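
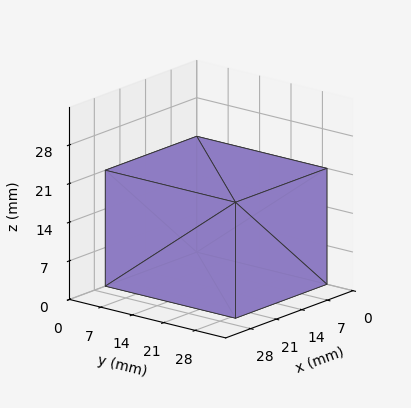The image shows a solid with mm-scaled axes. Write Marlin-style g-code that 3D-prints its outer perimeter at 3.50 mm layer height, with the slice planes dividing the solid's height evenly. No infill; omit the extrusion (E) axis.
Reading the render: the shape is a rectangular box, roughly 25 × 29 mm footprint and 21 mm tall (dimensions read to the nearest mm from the axis ticks). For the g-code, the solid's height is divided into equal slices at the stated Δz and each level perimeter traced with G1 moves after a G0 lift.

; perimeter-only toolpath
G21 ; units = mm
G90 ; absolute positioning
G28 ; home
; layer 1
G0 Z3.50
G0 X0.00 Y0.00
G1 X25.00 Y0.00
G1 X25.00 Y29.00
G1 X0.00 Y29.00
G1 X0.00 Y0.00
; layer 2
G0 Z7.00
G0 X0.00 Y0.00
G1 X25.00 Y0.00
G1 X25.00 Y29.00
G1 X0.00 Y29.00
G1 X0.00 Y0.00
; layer 3
G0 Z10.50
G0 X0.00 Y0.00
G1 X25.00 Y0.00
G1 X25.00 Y29.00
G1 X0.00 Y29.00
G1 X0.00 Y0.00
; layer 4
G0 Z14.00
G0 X0.00 Y0.00
G1 X25.00 Y0.00
G1 X25.00 Y29.00
G1 X0.00 Y29.00
G1 X0.00 Y0.00
; layer 5
G0 Z17.50
G0 X0.00 Y0.00
G1 X25.00 Y0.00
G1 X25.00 Y29.00
G1 X0.00 Y29.00
G1 X0.00 Y0.00
; layer 6
G0 Z21.00
G0 X0.00 Y0.00
G1 X25.00 Y0.00
G1 X25.00 Y29.00
G1 X0.00 Y29.00
G1 X0.00 Y0.00
M2 ; end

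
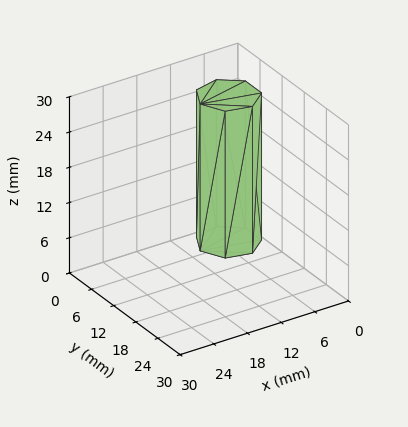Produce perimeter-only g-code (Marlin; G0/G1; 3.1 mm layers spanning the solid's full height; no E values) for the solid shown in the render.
Reading the render: the shape is a regular 7-sided prism (a cylinder approximated with 7 flat sides), circumscribed radius ≈ 5 mm, height ≈ 25 mm (dimensions read to the nearest mm from the axis ticks). For the g-code, the solid's height is divided into equal slices at the stated Δz and each level perimeter traced with G1 moves after a G0 lift.

; perimeter-only toolpath
G21 ; units = mm
G90 ; absolute positioning
G28 ; home
; layer 1
G0 Z3.1
G0 X10.0 Y5.0
G1 X8.1 Y8.9
G1 X3.9 Y9.9
G1 X0.5 Y7.2
G1 X0.5 Y2.8
G1 X3.9 Y0.1
G1 X8.1 Y1.1
G1 X10.0 Y5.0
; layer 2
G0 Z6.2
G0 X10.0 Y5.0
G1 X8.1 Y8.9
G1 X3.9 Y9.9
G1 X0.5 Y7.2
G1 X0.5 Y2.8
G1 X3.9 Y0.1
G1 X8.1 Y1.1
G1 X10.0 Y5.0
; layer 3
G0 Z9.4
G0 X10.0 Y5.0
G1 X8.1 Y8.9
G1 X3.9 Y9.9
G1 X0.5 Y7.2
G1 X0.5 Y2.8
G1 X3.9 Y0.1
G1 X8.1 Y1.1
G1 X10.0 Y5.0
; layer 4
G0 Z12.5
G0 X10.0 Y5.0
G1 X8.1 Y8.9
G1 X3.9 Y9.9
G1 X0.5 Y7.2
G1 X0.5 Y2.8
G1 X3.9 Y0.1
G1 X8.1 Y1.1
G1 X10.0 Y5.0
; layer 5
G0 Z15.6
G0 X10.0 Y5.0
G1 X8.1 Y8.9
G1 X3.9 Y9.9
G1 X0.5 Y7.2
G1 X0.5 Y2.8
G1 X3.9 Y0.1
G1 X8.1 Y1.1
G1 X10.0 Y5.0
; layer 6
G0 Z18.8
G0 X10.0 Y5.0
G1 X8.1 Y8.9
G1 X3.9 Y9.9
G1 X0.5 Y7.2
G1 X0.5 Y2.8
G1 X3.9 Y0.1
G1 X8.1 Y1.1
G1 X10.0 Y5.0
; layer 7
G0 Z21.9
G0 X10.0 Y5.0
G1 X8.1 Y8.9
G1 X3.9 Y9.9
G1 X0.5 Y7.2
G1 X0.5 Y2.8
G1 X3.9 Y0.1
G1 X8.1 Y1.1
G1 X10.0 Y5.0
; layer 8
G0 Z25.0
G0 X10.0 Y5.0
G1 X8.1 Y8.9
G1 X3.9 Y9.9
G1 X0.5 Y7.2
G1 X0.5 Y2.8
G1 X3.9 Y0.1
G1 X8.1 Y1.1
G1 X10.0 Y5.0
M2 ; end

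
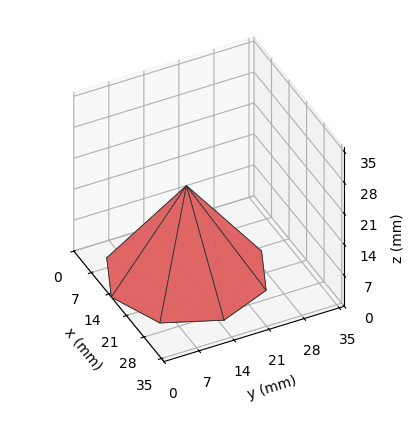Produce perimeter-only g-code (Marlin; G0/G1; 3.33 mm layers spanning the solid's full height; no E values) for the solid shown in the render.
Reading the render: the shape is a regular 8-sided pyramid, base circumscribed radius ≈ 15 mm, apex at z ≈ 20 mm (dimensions read to the nearest mm from the axis ticks). For the g-code, the solid's height is divided into equal slices at the stated Δz and each level perimeter traced with G1 moves after a G0 lift.

; perimeter-only toolpath
G21 ; units = mm
G90 ; absolute positioning
G28 ; home
; layer 1
G0 Z3.33
G0 X27.50 Y15.00
G1 X23.84 Y23.84
G1 X15.00 Y27.50
G1 X6.16 Y23.84
G1 X2.50 Y15.00
G1 X6.16 Y6.16
G1 X15.00 Y2.50
G1 X23.84 Y6.16
G1 X27.50 Y15.00
; layer 2
G0 Z6.67
G0 X25.00 Y15.00
G1 X22.07 Y22.07
G1 X15.00 Y25.00
G1 X7.93 Y22.07
G1 X5.00 Y15.00
G1 X7.93 Y7.93
G1 X15.00 Y5.00
G1 X22.07 Y7.93
G1 X25.00 Y15.00
; layer 3
G0 Z10.00
G0 X22.50 Y15.00
G1 X20.30 Y20.30
G1 X15.00 Y22.50
G1 X9.70 Y20.30
G1 X7.50 Y15.00
G1 X9.70 Y9.70
G1 X15.00 Y7.50
G1 X20.30 Y9.70
G1 X22.50 Y15.00
; layer 4
G0 Z13.33
G0 X20.00 Y15.00
G1 X18.54 Y18.54
G1 X15.00 Y20.00
G1 X11.46 Y18.54
G1 X10.00 Y15.00
G1 X11.46 Y11.46
G1 X15.00 Y10.00
G1 X18.54 Y11.46
G1 X20.00 Y15.00
; layer 5
G0 Z16.67
G0 X17.50 Y15.00
G1 X16.77 Y16.77
G1 X15.00 Y17.50
G1 X13.23 Y16.77
G1 X12.50 Y15.00
G1 X13.23 Y13.23
G1 X15.00 Y12.50
G1 X16.77 Y13.23
G1 X17.50 Y15.00
M2 ; end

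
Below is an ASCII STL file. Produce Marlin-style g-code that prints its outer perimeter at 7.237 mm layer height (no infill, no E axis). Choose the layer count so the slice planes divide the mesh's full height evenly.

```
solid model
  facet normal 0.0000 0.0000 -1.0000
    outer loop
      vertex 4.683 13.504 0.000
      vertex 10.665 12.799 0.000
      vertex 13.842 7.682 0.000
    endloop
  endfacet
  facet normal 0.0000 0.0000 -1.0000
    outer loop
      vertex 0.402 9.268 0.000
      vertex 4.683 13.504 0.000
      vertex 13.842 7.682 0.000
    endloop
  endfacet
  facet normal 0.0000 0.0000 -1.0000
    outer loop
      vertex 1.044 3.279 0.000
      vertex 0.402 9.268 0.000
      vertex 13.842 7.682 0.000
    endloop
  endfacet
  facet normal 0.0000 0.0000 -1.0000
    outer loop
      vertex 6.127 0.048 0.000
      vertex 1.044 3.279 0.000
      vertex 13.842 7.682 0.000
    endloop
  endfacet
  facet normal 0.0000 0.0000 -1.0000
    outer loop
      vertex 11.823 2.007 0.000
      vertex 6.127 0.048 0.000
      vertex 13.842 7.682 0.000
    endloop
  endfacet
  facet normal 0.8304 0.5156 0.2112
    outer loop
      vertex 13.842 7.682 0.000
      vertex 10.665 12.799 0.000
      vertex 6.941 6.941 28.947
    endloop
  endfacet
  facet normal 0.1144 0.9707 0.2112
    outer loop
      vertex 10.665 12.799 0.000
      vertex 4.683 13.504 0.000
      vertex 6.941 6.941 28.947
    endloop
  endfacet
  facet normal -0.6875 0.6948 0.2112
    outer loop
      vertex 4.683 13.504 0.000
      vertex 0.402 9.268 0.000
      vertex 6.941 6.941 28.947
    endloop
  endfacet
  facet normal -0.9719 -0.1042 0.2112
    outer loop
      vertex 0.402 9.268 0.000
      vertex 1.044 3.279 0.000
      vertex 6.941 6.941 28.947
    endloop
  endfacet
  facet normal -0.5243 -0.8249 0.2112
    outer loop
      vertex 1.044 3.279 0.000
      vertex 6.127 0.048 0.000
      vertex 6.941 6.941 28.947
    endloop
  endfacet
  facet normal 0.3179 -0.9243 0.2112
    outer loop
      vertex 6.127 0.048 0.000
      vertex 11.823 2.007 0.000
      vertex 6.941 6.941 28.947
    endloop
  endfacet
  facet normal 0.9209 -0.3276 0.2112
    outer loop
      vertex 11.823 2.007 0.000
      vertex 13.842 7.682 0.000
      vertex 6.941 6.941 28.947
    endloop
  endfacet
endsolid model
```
; perimeter-only toolpath
G21 ; units = mm
G90 ; absolute positioning
G28 ; home
; layer 1
G0 Z7.237
G0 X12.117 Y7.497
G1 X9.734 Y11.335
G1 X5.247 Y11.863
G1 X2.037 Y8.686
G1 X2.518 Y4.194
G1 X6.330 Y1.771
G1 X10.603 Y3.240
G1 X12.117 Y7.497
; layer 2
G0 Z14.473
G0 X10.392 Y7.312
G1 X8.803 Y9.870
G1 X5.812 Y10.223
G1 X3.671 Y8.104
G1 X3.992 Y5.110
G1 X6.534 Y3.494
G1 X9.382 Y4.474
G1 X10.392 Y7.312
; layer 3
G0 Z21.710
G0 X8.666 Y7.126
G1 X7.872 Y8.405
G1 X6.377 Y8.582
G1 X5.306 Y7.523
G1 X5.467 Y6.026
G1 X6.737 Y5.218
G1 X8.162 Y5.708
G1 X8.666 Y7.126
M2 ; end

The solid is a regular 7-sided pyramid, base circumscribed radius ≈ 6.94 mm, apex at z ≈ 28.9 mm. Slicing at Δz = 7.237 mm — 4 equal slices spanning the solid's height, so layer i sits at z = i·h/4 — gives 3 non-empty perimeters. Each is a 7-segment closed polygon; G0 lifts to the layer z and rapids to the start vertex, then G1 traces the edges. The cross-section shrinks linearly with z (the slice at the apex is degenerate and omitted).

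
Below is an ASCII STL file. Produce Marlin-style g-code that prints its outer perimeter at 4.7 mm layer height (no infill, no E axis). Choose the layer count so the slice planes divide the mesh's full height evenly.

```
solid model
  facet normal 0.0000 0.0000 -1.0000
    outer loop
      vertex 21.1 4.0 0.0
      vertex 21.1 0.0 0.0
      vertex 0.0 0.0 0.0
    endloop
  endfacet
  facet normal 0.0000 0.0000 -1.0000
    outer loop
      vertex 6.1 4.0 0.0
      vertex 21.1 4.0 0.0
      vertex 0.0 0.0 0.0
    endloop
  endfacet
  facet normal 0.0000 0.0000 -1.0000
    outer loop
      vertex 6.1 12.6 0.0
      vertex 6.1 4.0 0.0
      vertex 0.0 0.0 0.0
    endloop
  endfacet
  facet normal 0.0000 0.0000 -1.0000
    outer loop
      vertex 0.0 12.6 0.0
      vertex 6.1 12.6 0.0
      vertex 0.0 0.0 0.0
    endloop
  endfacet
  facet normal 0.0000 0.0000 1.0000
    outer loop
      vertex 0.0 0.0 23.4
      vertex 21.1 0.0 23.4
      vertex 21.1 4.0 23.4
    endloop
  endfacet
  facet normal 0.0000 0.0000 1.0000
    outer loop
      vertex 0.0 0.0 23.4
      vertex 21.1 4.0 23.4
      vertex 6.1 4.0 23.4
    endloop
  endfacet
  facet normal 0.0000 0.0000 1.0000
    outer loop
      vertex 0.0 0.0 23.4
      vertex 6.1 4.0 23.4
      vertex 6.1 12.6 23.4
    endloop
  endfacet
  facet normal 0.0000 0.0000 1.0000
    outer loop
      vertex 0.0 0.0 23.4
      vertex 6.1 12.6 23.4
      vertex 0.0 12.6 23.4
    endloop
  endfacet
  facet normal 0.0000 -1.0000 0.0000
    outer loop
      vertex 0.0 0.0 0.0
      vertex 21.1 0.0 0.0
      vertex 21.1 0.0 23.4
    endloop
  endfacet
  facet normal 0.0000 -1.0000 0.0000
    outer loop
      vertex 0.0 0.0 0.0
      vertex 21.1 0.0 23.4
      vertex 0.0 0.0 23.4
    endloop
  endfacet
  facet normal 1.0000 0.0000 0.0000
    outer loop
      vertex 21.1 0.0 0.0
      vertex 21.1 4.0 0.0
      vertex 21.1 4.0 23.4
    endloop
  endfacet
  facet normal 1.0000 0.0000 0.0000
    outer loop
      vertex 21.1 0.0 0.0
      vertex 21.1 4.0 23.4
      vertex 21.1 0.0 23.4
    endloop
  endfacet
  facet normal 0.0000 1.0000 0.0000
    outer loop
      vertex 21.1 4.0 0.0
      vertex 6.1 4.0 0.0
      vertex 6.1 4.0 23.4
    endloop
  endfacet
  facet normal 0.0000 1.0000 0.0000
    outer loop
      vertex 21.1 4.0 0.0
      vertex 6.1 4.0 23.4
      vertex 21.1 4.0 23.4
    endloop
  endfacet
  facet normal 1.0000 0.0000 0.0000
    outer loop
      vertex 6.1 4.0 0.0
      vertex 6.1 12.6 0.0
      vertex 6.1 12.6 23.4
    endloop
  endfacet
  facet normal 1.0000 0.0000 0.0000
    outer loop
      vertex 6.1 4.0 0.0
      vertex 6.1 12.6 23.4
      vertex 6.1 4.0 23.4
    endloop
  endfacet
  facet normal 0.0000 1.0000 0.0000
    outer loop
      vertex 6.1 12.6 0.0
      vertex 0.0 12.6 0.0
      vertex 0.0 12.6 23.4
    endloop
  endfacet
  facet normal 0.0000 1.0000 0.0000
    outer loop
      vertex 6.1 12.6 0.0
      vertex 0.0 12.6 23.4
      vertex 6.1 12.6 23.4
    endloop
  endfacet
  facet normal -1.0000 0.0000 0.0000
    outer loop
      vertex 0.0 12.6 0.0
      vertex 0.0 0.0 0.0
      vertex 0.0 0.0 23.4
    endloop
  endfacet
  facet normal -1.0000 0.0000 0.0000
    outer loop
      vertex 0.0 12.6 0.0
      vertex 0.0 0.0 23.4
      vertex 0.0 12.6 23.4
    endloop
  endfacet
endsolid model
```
; perimeter-only toolpath
G21 ; units = mm
G90 ; absolute positioning
G28 ; home
; layer 1
G0 Z4.7
G0 X0.0 Y0.0
G1 X21.1 Y0.0
G1 X21.1 Y4.0
G1 X6.1 Y4.0
G1 X6.1 Y12.6
G1 X0.0 Y12.6
G1 X0.0 Y0.0
; layer 2
G0 Z9.4
G0 X0.0 Y0.0
G1 X21.1 Y0.0
G1 X21.1 Y4.0
G1 X6.1 Y4.0
G1 X6.1 Y12.6
G1 X0.0 Y12.6
G1 X0.0 Y0.0
; layer 3
G0 Z14.0
G0 X0.0 Y0.0
G1 X21.1 Y0.0
G1 X21.1 Y4.0
G1 X6.1 Y4.0
G1 X6.1 Y12.6
G1 X0.0 Y12.6
G1 X0.0 Y0.0
; layer 4
G0 Z18.7
G0 X0.0 Y0.0
G1 X21.1 Y0.0
G1 X21.1 Y4.0
G1 X6.1 Y4.0
G1 X6.1 Y12.6
G1 X0.0 Y12.6
G1 X0.0 Y0.0
; layer 5
G0 Z23.4
G0 X0.0 Y0.0
G1 X21.1 Y0.0
G1 X21.1 Y4.0
G1 X6.1 Y4.0
G1 X6.1 Y12.6
G1 X0.0 Y12.6
G1 X0.0 Y0.0
M2 ; end

The solid is an L-shaped prism: outer 21.1 × 12.6 mm, arm thicknesses ≈ 4 mm (horizontal) and 6.1 mm (vertical), extruded 23.4 mm in z. Slicing at Δz = 4.7 mm — 5 equal slices spanning the solid's height, so layer i sits at z = i·h/5 — gives 5 non-empty perimeters. Each is a 6-segment closed polygon; G0 lifts to the layer z and rapids to the start vertex, then G1 traces the edges.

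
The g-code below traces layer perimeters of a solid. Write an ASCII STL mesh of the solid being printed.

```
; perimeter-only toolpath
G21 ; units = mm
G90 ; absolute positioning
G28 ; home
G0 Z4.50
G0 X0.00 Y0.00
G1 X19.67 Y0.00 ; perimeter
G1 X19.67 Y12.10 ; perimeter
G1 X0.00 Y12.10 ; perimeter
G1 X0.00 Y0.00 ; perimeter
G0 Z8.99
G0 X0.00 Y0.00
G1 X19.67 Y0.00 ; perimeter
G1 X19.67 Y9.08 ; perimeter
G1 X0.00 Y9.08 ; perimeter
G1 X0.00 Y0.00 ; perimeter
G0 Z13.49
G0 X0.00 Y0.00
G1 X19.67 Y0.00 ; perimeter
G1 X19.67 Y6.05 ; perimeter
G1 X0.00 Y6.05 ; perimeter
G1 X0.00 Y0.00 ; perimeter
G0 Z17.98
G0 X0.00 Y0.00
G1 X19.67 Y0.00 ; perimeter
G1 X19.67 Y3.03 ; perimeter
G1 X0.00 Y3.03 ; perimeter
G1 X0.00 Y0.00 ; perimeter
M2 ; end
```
solid part
  facet normal 0.0000 0.0000 -1.0000
    outer loop
      vertex 19.67 15.13 0.00
      vertex 19.67 0.00 0.00
      vertex 0.00 0.00 0.00
    endloop
  endfacet
  facet normal 0.0000 0.0000 -1.0000
    outer loop
      vertex 0.00 15.13 0.00
      vertex 19.67 15.13 0.00
      vertex 0.00 0.00 0.00
    endloop
  endfacet
  facet normal 0.0000 -1.0000 0.0000
    outer loop
      vertex 0.00 0.00 0.00
      vertex 19.67 0.00 0.00
      vertex 19.67 0.00 22.48
    endloop
  endfacet
  facet normal 0.0000 -1.0000 0.0000
    outer loop
      vertex 0.00 0.00 0.00
      vertex 19.67 0.00 22.48
      vertex 0.00 0.00 22.48
    endloop
  endfacet
  facet normal 0.0000 0.8296 0.5584
    outer loop
      vertex 0.00 0.00 22.48
      vertex 19.67 0.00 22.48
      vertex 19.67 15.13 0.00
    endloop
  endfacet
  facet normal 0.0000 0.8296 0.5584
    outer loop
      vertex 0.00 0.00 22.48
      vertex 19.67 15.13 0.00
      vertex 0.00 15.13 0.00
    endloop
  endfacet
  facet normal -1.0000 0.0000 0.0000
    outer loop
      vertex 0.00 0.00 22.48
      vertex 0.00 15.13 0.00
      vertex 0.00 0.00 0.00
    endloop
  endfacet
  facet normal 1.0000 0.0000 0.0000
    outer loop
      vertex 19.67 0.00 0.00
      vertex 19.67 15.13 0.00
      vertex 19.67 0.00 22.48
    endloop
  endfacet
endsolid part

The G0 Z moves step by Δz≈4.50 mm. The G1 loops shrink linearly with z, so the solid tapers from its base footprint up to z≈22.5. Closing with a flat bottom cap and the tapered top and triangulating gives 8 facets — a wedge (ramp): 19.7 × 15.1 mm base, rising to 22.5 mm along the y=0 edge and sloping linearly to z=0 at y=15.1.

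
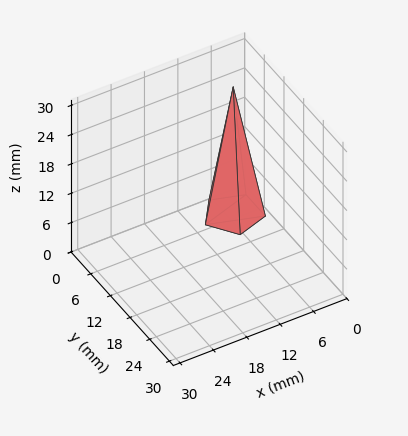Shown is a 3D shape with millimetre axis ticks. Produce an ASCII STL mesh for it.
Reading the render: the shape is a regular 5-sided pyramid, base circumscribed radius ≈ 5 mm, apex at z ≈ 26 mm (dimensions read to the nearest mm from the axis ticks). For the STL, each face is triangulated and given an outward normal.

solid part
  facet normal 0.0000 0.0000 -1.0000
    outer loop
      vertex 0.95 7.94 0.00
      vertex 6.55 9.76 0.00
      vertex 10.00 5.00 0.00
    endloop
  endfacet
  facet normal 0.0000 0.0000 -1.0000
    outer loop
      vertex 0.95 2.06 0.00
      vertex 0.95 7.94 0.00
      vertex 10.00 5.00 0.00
    endloop
  endfacet
  facet normal 0.0000 0.0000 -1.0000
    outer loop
      vertex 6.55 0.24 0.00
      vertex 0.95 2.06 0.00
      vertex 10.00 5.00 0.00
    endloop
  endfacet
  facet normal 0.8001 0.5799 0.1539
    outer loop
      vertex 10.00 5.00 0.00
      vertex 6.55 9.76 0.00
      vertex 5.00 5.00 26.00
    endloop
  endfacet
  facet normal -0.3054 0.9397 0.1538
    outer loop
      vertex 6.55 9.76 0.00
      vertex 0.95 7.94 0.00
      vertex 5.00 5.00 26.00
    endloop
  endfacet
  facet normal -0.9881 0.0000 0.1539
    outer loop
      vertex 0.95 7.94 0.00
      vertex 0.95 2.06 0.00
      vertex 5.00 5.00 26.00
    endloop
  endfacet
  facet normal -0.3054 -0.9397 0.1538
    outer loop
      vertex 0.95 2.06 0.00
      vertex 6.55 0.24 0.00
      vertex 5.00 5.00 26.00
    endloop
  endfacet
  facet normal 0.8001 -0.5799 0.1539
    outer loop
      vertex 6.55 0.24 0.00
      vertex 10.00 5.00 0.00
      vertex 5.00 5.00 26.00
    endloop
  endfacet
endsolid part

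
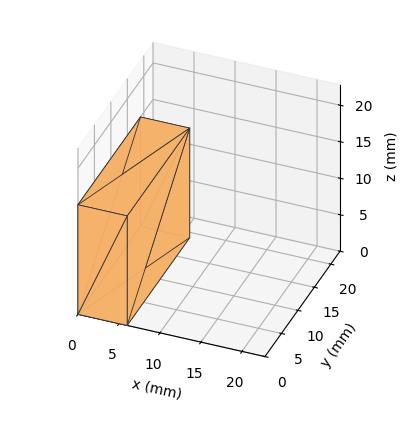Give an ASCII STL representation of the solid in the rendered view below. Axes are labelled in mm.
Reading the render: the shape is a rectangular box, roughly 6 × 19 mm footprint and 15 mm tall (dimensions read to the nearest mm from the axis ticks). For the STL, each face is triangulated and given an outward normal.

solid part
  facet normal 0.0000 0.0000 -1.0000
    outer loop
      vertex 6.00 19.00 0.00
      vertex 6.00 0.00 0.00
      vertex 0.00 0.00 0.00
    endloop
  endfacet
  facet normal 0.0000 0.0000 -1.0000
    outer loop
      vertex 0.00 19.00 0.00
      vertex 6.00 19.00 0.00
      vertex 0.00 0.00 0.00
    endloop
  endfacet
  facet normal 0.0000 0.0000 1.0000
    outer loop
      vertex 0.00 0.00 15.00
      vertex 6.00 0.00 15.00
      vertex 6.00 19.00 15.00
    endloop
  endfacet
  facet normal 0.0000 0.0000 1.0000
    outer loop
      vertex 0.00 0.00 15.00
      vertex 6.00 19.00 15.00
      vertex 0.00 19.00 15.00
    endloop
  endfacet
  facet normal 0.0000 -1.0000 0.0000
    outer loop
      vertex 0.00 0.00 0.00
      vertex 6.00 0.00 0.00
      vertex 6.00 0.00 15.00
    endloop
  endfacet
  facet normal 0.0000 -1.0000 0.0000
    outer loop
      vertex 0.00 0.00 0.00
      vertex 6.00 0.00 15.00
      vertex 0.00 0.00 15.00
    endloop
  endfacet
  facet normal 0.0000 1.0000 0.0000
    outer loop
      vertex 6.00 19.00 15.00
      vertex 6.00 19.00 0.00
      vertex 0.00 19.00 0.00
    endloop
  endfacet
  facet normal 0.0000 1.0000 0.0000
    outer loop
      vertex 0.00 19.00 15.00
      vertex 6.00 19.00 15.00
      vertex 0.00 19.00 0.00
    endloop
  endfacet
  facet normal -1.0000 0.0000 0.0000
    outer loop
      vertex 0.00 19.00 15.00
      vertex 0.00 19.00 0.00
      vertex 0.00 0.00 0.00
    endloop
  endfacet
  facet normal -1.0000 0.0000 0.0000
    outer loop
      vertex 0.00 0.00 15.00
      vertex 0.00 19.00 15.00
      vertex 0.00 0.00 0.00
    endloop
  endfacet
  facet normal 1.0000 0.0000 0.0000
    outer loop
      vertex 6.00 0.00 0.00
      vertex 6.00 19.00 0.00
      vertex 6.00 19.00 15.00
    endloop
  endfacet
  facet normal 1.0000 0.0000 0.0000
    outer loop
      vertex 6.00 0.00 0.00
      vertex 6.00 19.00 15.00
      vertex 6.00 0.00 15.00
    endloop
  endfacet
endsolid part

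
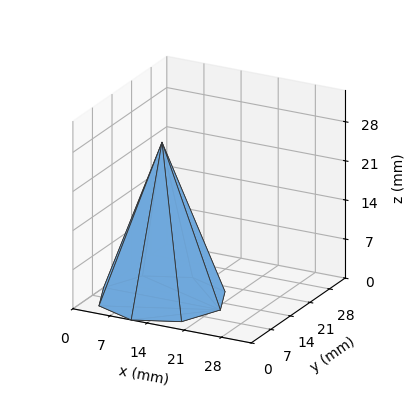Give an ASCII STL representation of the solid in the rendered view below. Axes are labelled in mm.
Reading the render: the shape is a regular 8-sided pyramid, base circumscribed radius ≈ 11 mm, apex at z ≈ 28 mm (dimensions read to the nearest mm from the axis ticks). For the STL, each face is triangulated and given an outward normal.

solid part
  facet normal 0.0000 0.0000 -1.0000
    outer loop
      vertex 11.000 22.000 0.000
      vertex 18.778 18.778 0.000
      vertex 22.000 11.000 0.000
    endloop
  endfacet
  facet normal 0.0000 0.0000 -1.0000
    outer loop
      vertex 3.222 18.778 0.000
      vertex 11.000 22.000 0.000
      vertex 22.000 11.000 0.000
    endloop
  endfacet
  facet normal 0.0000 0.0000 -1.0000
    outer loop
      vertex 0.000 11.000 0.000
      vertex 3.222 18.778 0.000
      vertex 22.000 11.000 0.000
    endloop
  endfacet
  facet normal 0.0000 0.0000 -1.0000
    outer loop
      vertex 3.222 3.222 0.000
      vertex 0.000 11.000 0.000
      vertex 22.000 11.000 0.000
    endloop
  endfacet
  facet normal 0.0000 0.0000 -1.0000
    outer loop
      vertex 11.000 0.000 0.000
      vertex 3.222 3.222 0.000
      vertex 22.000 11.000 0.000
    endloop
  endfacet
  facet normal 0.0000 0.0000 -1.0000
    outer loop
      vertex 18.778 3.222 0.000
      vertex 11.000 0.000 0.000
      vertex 22.000 11.000 0.000
    endloop
  endfacet
  facet normal 0.8684 0.3597 0.3412
    outer loop
      vertex 22.000 11.000 0.000
      vertex 18.778 18.778 0.000
      vertex 11.000 11.000 28.000
    endloop
  endfacet
  facet normal 0.3597 0.8684 0.3412
    outer loop
      vertex 18.778 18.778 0.000
      vertex 11.000 22.000 0.000
      vertex 11.000 11.000 28.000
    endloop
  endfacet
  facet normal -0.3597 0.8684 0.3412
    outer loop
      vertex 11.000 22.000 0.000
      vertex 3.222 18.778 0.000
      vertex 11.000 11.000 28.000
    endloop
  endfacet
  facet normal -0.8684 0.3597 0.3412
    outer loop
      vertex 3.222 18.778 0.000
      vertex 0.000 11.000 0.000
      vertex 11.000 11.000 28.000
    endloop
  endfacet
  facet normal -0.8684 -0.3597 0.3412
    outer loop
      vertex 0.000 11.000 0.000
      vertex 3.222 3.222 0.000
      vertex 11.000 11.000 28.000
    endloop
  endfacet
  facet normal -0.3597 -0.8684 0.3412
    outer loop
      vertex 3.222 3.222 0.000
      vertex 11.000 0.000 0.000
      vertex 11.000 11.000 28.000
    endloop
  endfacet
  facet normal 0.3597 -0.8684 0.3412
    outer loop
      vertex 11.000 0.000 0.000
      vertex 18.778 3.222 0.000
      vertex 11.000 11.000 28.000
    endloop
  endfacet
  facet normal 0.8684 -0.3597 0.3412
    outer loop
      vertex 18.778 3.222 0.000
      vertex 22.000 11.000 0.000
      vertex 11.000 11.000 28.000
    endloop
  endfacet
endsolid part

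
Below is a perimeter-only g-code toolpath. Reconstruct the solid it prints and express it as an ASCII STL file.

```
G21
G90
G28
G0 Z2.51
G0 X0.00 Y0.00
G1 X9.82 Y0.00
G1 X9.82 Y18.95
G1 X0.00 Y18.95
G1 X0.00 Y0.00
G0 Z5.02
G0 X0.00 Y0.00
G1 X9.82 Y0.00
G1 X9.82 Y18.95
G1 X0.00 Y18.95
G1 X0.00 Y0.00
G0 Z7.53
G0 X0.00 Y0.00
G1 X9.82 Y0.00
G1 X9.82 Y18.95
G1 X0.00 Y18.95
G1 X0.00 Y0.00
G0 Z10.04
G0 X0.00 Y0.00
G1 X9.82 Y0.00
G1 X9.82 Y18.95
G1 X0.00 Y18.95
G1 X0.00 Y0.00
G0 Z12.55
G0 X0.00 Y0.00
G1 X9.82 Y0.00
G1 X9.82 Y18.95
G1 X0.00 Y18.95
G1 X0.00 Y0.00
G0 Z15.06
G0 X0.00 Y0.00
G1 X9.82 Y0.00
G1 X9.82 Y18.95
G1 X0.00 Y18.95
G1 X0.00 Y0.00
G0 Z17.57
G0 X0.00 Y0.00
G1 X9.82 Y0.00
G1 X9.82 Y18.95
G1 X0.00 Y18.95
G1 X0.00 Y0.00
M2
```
solid part
  facet normal 0.0000 0.0000 -1.0000
    outer loop
      vertex 9.82 18.95 0.00
      vertex 9.82 0.00 0.00
      vertex 0.00 0.00 0.00
    endloop
  endfacet
  facet normal 0.0000 0.0000 -1.0000
    outer loop
      vertex 0.00 18.95 0.00
      vertex 9.82 18.95 0.00
      vertex 0.00 0.00 0.00
    endloop
  endfacet
  facet normal 0.0000 0.0000 1.0000
    outer loop
      vertex 0.00 0.00 17.57
      vertex 9.82 0.00 17.57
      vertex 9.82 18.95 17.57
    endloop
  endfacet
  facet normal 0.0000 0.0000 1.0000
    outer loop
      vertex 0.00 0.00 17.57
      vertex 9.82 18.95 17.57
      vertex 0.00 18.95 17.57
    endloop
  endfacet
  facet normal 0.0000 -1.0000 0.0000
    outer loop
      vertex 0.00 0.00 0.00
      vertex 9.82 0.00 0.00
      vertex 9.82 0.00 17.57
    endloop
  endfacet
  facet normal 0.0000 -1.0000 0.0000
    outer loop
      vertex 0.00 0.00 0.00
      vertex 9.82 0.00 17.57
      vertex 0.00 0.00 17.57
    endloop
  endfacet
  facet normal 0.0000 1.0000 0.0000
    outer loop
      vertex 9.82 18.95 17.57
      vertex 9.82 18.95 0.00
      vertex 0.00 18.95 0.00
    endloop
  endfacet
  facet normal 0.0000 1.0000 0.0000
    outer loop
      vertex 0.00 18.95 17.57
      vertex 9.82 18.95 17.57
      vertex 0.00 18.95 0.00
    endloop
  endfacet
  facet normal -1.0000 0.0000 0.0000
    outer loop
      vertex 0.00 18.95 17.57
      vertex 0.00 18.95 0.00
      vertex 0.00 0.00 0.00
    endloop
  endfacet
  facet normal -1.0000 0.0000 0.0000
    outer loop
      vertex 0.00 0.00 17.57
      vertex 0.00 18.95 17.57
      vertex 0.00 0.00 0.00
    endloop
  endfacet
  facet normal 1.0000 0.0000 0.0000
    outer loop
      vertex 9.82 0.00 0.00
      vertex 9.82 18.95 0.00
      vertex 9.82 18.95 17.57
    endloop
  endfacet
  facet normal 1.0000 0.0000 0.0000
    outer loop
      vertex 9.82 0.00 0.00
      vertex 9.82 18.95 17.57
      vertex 9.82 0.00 17.57
    endloop
  endfacet
endsolid part

The G0 Z moves step by Δz≈2.51 mm. Every layer's G1 loop is the same polygon, so the solid is a straight extrusion of it from z=0 to z≈17.6. Closing with flat bottom and top caps and triangulating gives 12 facets — a rectangular box, roughly 9.82 × 18.9 mm footprint and 17.6 mm tall.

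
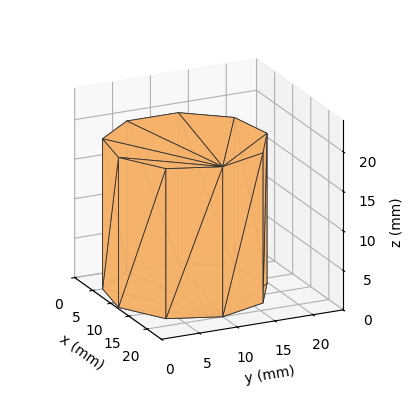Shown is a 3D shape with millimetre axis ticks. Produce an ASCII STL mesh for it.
Reading the render: the shape is a regular 9-sided prism (a cylinder approximated with 9 flat sides), circumscribed radius ≈ 10 mm, height ≈ 19 mm (dimensions read to the nearest mm from the axis ticks). For the STL, each face is triangulated and given an outward normal.

solid part
  facet normal 0.0000 0.0000 -1.0000
    outer loop
      vertex 11.7 19.8 0.0
      vertex 17.7 16.4 0.0
      vertex 20.0 10.0 0.0
    endloop
  endfacet
  facet normal 0.0000 0.0000 -1.0000
    outer loop
      vertex 5.0 18.7 0.0
      vertex 11.7 19.8 0.0
      vertex 20.0 10.0 0.0
    endloop
  endfacet
  facet normal 0.0000 0.0000 -1.0000
    outer loop
      vertex 0.6 13.4 0.0
      vertex 5.0 18.7 0.0
      vertex 20.0 10.0 0.0
    endloop
  endfacet
  facet normal 0.0000 0.0000 -1.0000
    outer loop
      vertex 0.6 6.6 0.0
      vertex 0.6 13.4 0.0
      vertex 20.0 10.0 0.0
    endloop
  endfacet
  facet normal 0.0000 0.0000 -1.0000
    outer loop
      vertex 5.0 1.3 0.0
      vertex 0.6 6.6 0.0
      vertex 20.0 10.0 0.0
    endloop
  endfacet
  facet normal 0.0000 0.0000 -1.0000
    outer loop
      vertex 11.7 0.2 0.0
      vertex 5.0 1.3 0.0
      vertex 20.0 10.0 0.0
    endloop
  endfacet
  facet normal 0.0000 0.0000 -1.0000
    outer loop
      vertex 17.7 3.6 0.0
      vertex 11.7 0.2 0.0
      vertex 20.0 10.0 0.0
    endloop
  endfacet
  facet normal 0.0000 0.0000 1.0000
    outer loop
      vertex 20.0 10.0 19.0
      vertex 17.7 16.4 19.0
      vertex 11.7 19.8 19.0
    endloop
  endfacet
  facet normal 0.0000 0.0000 1.0000
    outer loop
      vertex 20.0 10.0 19.0
      vertex 11.7 19.8 19.0
      vertex 5.0 18.7 19.0
    endloop
  endfacet
  facet normal 0.0000 0.0000 1.0000
    outer loop
      vertex 20.0 10.0 19.0
      vertex 5.0 18.7 19.0
      vertex 0.6 13.4 19.0
    endloop
  endfacet
  facet normal 0.0000 0.0000 1.0000
    outer loop
      vertex 20.0 10.0 19.0
      vertex 0.6 13.4 19.0
      vertex 0.6 6.6 19.0
    endloop
  endfacet
  facet normal 0.0000 0.0000 1.0000
    outer loop
      vertex 20.0 10.0 19.0
      vertex 0.6 6.6 19.0
      vertex 5.0 1.3 19.0
    endloop
  endfacet
  facet normal 0.0000 0.0000 1.0000
    outer loop
      vertex 20.0 10.0 19.0
      vertex 5.0 1.3 19.0
      vertex 11.7 0.2 19.0
    endloop
  endfacet
  facet normal 0.0000 0.0000 1.0000
    outer loop
      vertex 20.0 10.0 19.0
      vertex 11.7 0.2 19.0
      vertex 17.7 3.6 19.0
    endloop
  endfacet
  facet normal 0.9411 0.3382 0.0000
    outer loop
      vertex 20.0 10.0 0.0
      vertex 17.7 16.4 0.0
      vertex 17.7 16.4 19.0
    endloop
  endfacet
  facet normal 0.9411 0.3382 0.0000
    outer loop
      vertex 20.0 10.0 0.0
      vertex 17.7 16.4 19.0
      vertex 20.0 10.0 19.0
    endloop
  endfacet
  facet normal 0.4930 0.8700 0.0000
    outer loop
      vertex 17.7 16.4 0.0
      vertex 11.7 19.8 0.0
      vertex 11.7 19.8 19.0
    endloop
  endfacet
  facet normal 0.4930 0.8700 0.0000
    outer loop
      vertex 17.7 16.4 0.0
      vertex 11.7 19.8 19.0
      vertex 17.7 16.4 19.0
    endloop
  endfacet
  facet normal -0.1620 0.9868 0.0000
    outer loop
      vertex 11.7 19.8 0.0
      vertex 5.0 18.7 0.0
      vertex 5.0 18.7 19.0
    endloop
  endfacet
  facet normal -0.1620 0.9868 0.0000
    outer loop
      vertex 11.7 19.8 0.0
      vertex 5.0 18.7 19.0
      vertex 11.7 19.8 19.0
    endloop
  endfacet
  facet normal -0.7694 0.6388 0.0000
    outer loop
      vertex 5.0 18.7 0.0
      vertex 0.6 13.4 0.0
      vertex 0.6 13.4 19.0
    endloop
  endfacet
  facet normal -0.7694 0.6388 0.0000
    outer loop
      vertex 5.0 18.7 0.0
      vertex 0.6 13.4 19.0
      vertex 5.0 18.7 19.0
    endloop
  endfacet
  facet normal -1.0000 0.0000 0.0000
    outer loop
      vertex 0.6 13.4 0.0
      vertex 0.6 6.6 0.0
      vertex 0.6 6.6 19.0
    endloop
  endfacet
  facet normal -1.0000 0.0000 0.0000
    outer loop
      vertex 0.6 13.4 0.0
      vertex 0.6 6.6 19.0
      vertex 0.6 13.4 19.0
    endloop
  endfacet
  facet normal -0.7694 -0.6388 0.0000
    outer loop
      vertex 0.6 6.6 0.0
      vertex 5.0 1.3 0.0
      vertex 5.0 1.3 19.0
    endloop
  endfacet
  facet normal -0.7694 -0.6388 0.0000
    outer loop
      vertex 0.6 6.6 0.0
      vertex 5.0 1.3 19.0
      vertex 0.6 6.6 19.0
    endloop
  endfacet
  facet normal -0.1620 -0.9868 0.0000
    outer loop
      vertex 5.0 1.3 0.0
      vertex 11.7 0.2 0.0
      vertex 11.7 0.2 19.0
    endloop
  endfacet
  facet normal -0.1620 -0.9868 0.0000
    outer loop
      vertex 5.0 1.3 0.0
      vertex 11.7 0.2 19.0
      vertex 5.0 1.3 19.0
    endloop
  endfacet
  facet normal 0.4930 -0.8700 0.0000
    outer loop
      vertex 11.7 0.2 0.0
      vertex 17.7 3.6 0.0
      vertex 17.7 3.6 19.0
    endloop
  endfacet
  facet normal 0.4930 -0.8700 0.0000
    outer loop
      vertex 11.7 0.2 0.0
      vertex 17.7 3.6 19.0
      vertex 11.7 0.2 19.0
    endloop
  endfacet
  facet normal 0.9411 -0.3382 0.0000
    outer loop
      vertex 17.7 3.6 0.0
      vertex 20.0 10.0 0.0
      vertex 20.0 10.0 19.0
    endloop
  endfacet
  facet normal 0.9411 -0.3382 0.0000
    outer loop
      vertex 17.7 3.6 0.0
      vertex 20.0 10.0 19.0
      vertex 17.7 3.6 19.0
    endloop
  endfacet
endsolid part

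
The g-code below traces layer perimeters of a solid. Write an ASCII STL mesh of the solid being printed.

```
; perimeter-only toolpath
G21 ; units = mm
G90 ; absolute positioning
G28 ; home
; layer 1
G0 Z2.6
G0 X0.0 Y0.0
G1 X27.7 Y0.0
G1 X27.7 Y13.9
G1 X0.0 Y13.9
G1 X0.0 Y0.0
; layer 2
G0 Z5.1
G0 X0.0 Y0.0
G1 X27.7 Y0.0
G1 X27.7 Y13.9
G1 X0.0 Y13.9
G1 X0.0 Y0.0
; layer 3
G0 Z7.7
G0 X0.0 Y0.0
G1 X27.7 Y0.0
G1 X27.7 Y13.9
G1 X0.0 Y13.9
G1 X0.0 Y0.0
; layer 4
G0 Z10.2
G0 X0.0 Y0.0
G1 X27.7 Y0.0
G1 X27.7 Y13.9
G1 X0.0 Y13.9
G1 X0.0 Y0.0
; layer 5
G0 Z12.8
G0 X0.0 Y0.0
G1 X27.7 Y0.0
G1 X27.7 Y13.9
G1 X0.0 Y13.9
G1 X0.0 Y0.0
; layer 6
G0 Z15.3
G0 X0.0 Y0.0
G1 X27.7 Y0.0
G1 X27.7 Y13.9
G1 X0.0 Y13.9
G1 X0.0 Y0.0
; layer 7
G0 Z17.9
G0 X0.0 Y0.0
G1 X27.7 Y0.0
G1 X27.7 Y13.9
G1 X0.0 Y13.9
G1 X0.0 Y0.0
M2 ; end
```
solid part
  facet normal 0.0000 0.0000 -1.0000
    outer loop
      vertex 27.7 13.9 0.0
      vertex 27.7 0.0 0.0
      vertex 0.0 0.0 0.0
    endloop
  endfacet
  facet normal 0.0000 0.0000 -1.0000
    outer loop
      vertex 0.0 13.9 0.0
      vertex 27.7 13.9 0.0
      vertex 0.0 0.0 0.0
    endloop
  endfacet
  facet normal 0.0000 0.0000 1.0000
    outer loop
      vertex 0.0 0.0 17.9
      vertex 27.7 0.0 17.9
      vertex 27.7 13.9 17.9
    endloop
  endfacet
  facet normal 0.0000 0.0000 1.0000
    outer loop
      vertex 0.0 0.0 17.9
      vertex 27.7 13.9 17.9
      vertex 0.0 13.9 17.9
    endloop
  endfacet
  facet normal 0.0000 -1.0000 0.0000
    outer loop
      vertex 0.0 0.0 0.0
      vertex 27.7 0.0 0.0
      vertex 27.7 0.0 17.9
    endloop
  endfacet
  facet normal 0.0000 -1.0000 0.0000
    outer loop
      vertex 0.0 0.0 0.0
      vertex 27.7 0.0 17.9
      vertex 0.0 0.0 17.9
    endloop
  endfacet
  facet normal 0.0000 1.0000 0.0000
    outer loop
      vertex 27.7 13.9 17.9
      vertex 27.7 13.9 0.0
      vertex 0.0 13.9 0.0
    endloop
  endfacet
  facet normal 0.0000 1.0000 0.0000
    outer loop
      vertex 0.0 13.9 17.9
      vertex 27.7 13.9 17.9
      vertex 0.0 13.9 0.0
    endloop
  endfacet
  facet normal -1.0000 0.0000 0.0000
    outer loop
      vertex 0.0 13.9 17.9
      vertex 0.0 13.9 0.0
      vertex 0.0 0.0 0.0
    endloop
  endfacet
  facet normal -1.0000 0.0000 0.0000
    outer loop
      vertex 0.0 0.0 17.9
      vertex 0.0 13.9 17.9
      vertex 0.0 0.0 0.0
    endloop
  endfacet
  facet normal 1.0000 0.0000 0.0000
    outer loop
      vertex 27.7 0.0 0.0
      vertex 27.7 13.9 0.0
      vertex 27.7 13.9 17.9
    endloop
  endfacet
  facet normal 1.0000 0.0000 0.0000
    outer loop
      vertex 27.7 0.0 0.0
      vertex 27.7 13.9 17.9
      vertex 27.7 0.0 17.9
    endloop
  endfacet
endsolid part

The G0 Z moves step by Δz≈2.6 mm. Every layer's G1 loop is the same polygon, so the solid is a straight extrusion of it from z=0 to z≈17.9. Closing with flat bottom and top caps and triangulating gives 12 facets — a rectangular box, roughly 27.7 × 13.9 mm footprint and 17.9 mm tall.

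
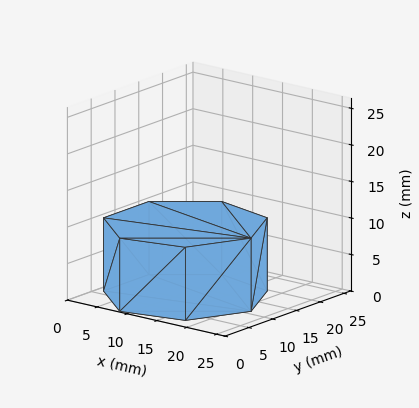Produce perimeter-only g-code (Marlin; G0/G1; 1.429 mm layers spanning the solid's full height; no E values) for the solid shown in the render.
Reading the render: the shape is a regular 7-sided prism (a cylinder approximated with 7 flat sides), circumscribed radius ≈ 11 mm, height ≈ 10 mm (dimensions read to the nearest mm from the axis ticks). For the g-code, the solid's height is divided into equal slices at the stated Δz and each level perimeter traced with G1 moves after a G0 lift.

; perimeter-only toolpath
G21 ; units = mm
G90 ; absolute positioning
G28 ; home
; layer 1
G0 Z1.429
G0 X22.000 Y11.000
G1 X17.858 Y19.600
G1 X8.552 Y21.724
G1 X1.089 Y15.773
G1 X1.089 Y6.227
G1 X8.552 Y0.276
G1 X17.858 Y2.400
G1 X22.000 Y11.000
; layer 2
G0 Z2.857
G0 X22.000 Y11.000
G1 X17.858 Y19.600
G1 X8.552 Y21.724
G1 X1.089 Y15.773
G1 X1.089 Y6.227
G1 X8.552 Y0.276
G1 X17.858 Y2.400
G1 X22.000 Y11.000
; layer 3
G0 Z4.286
G0 X22.000 Y11.000
G1 X17.858 Y19.600
G1 X8.552 Y21.724
G1 X1.089 Y15.773
G1 X1.089 Y6.227
G1 X8.552 Y0.276
G1 X17.858 Y2.400
G1 X22.000 Y11.000
; layer 4
G0 Z5.714
G0 X22.000 Y11.000
G1 X17.858 Y19.600
G1 X8.552 Y21.724
G1 X1.089 Y15.773
G1 X1.089 Y6.227
G1 X8.552 Y0.276
G1 X17.858 Y2.400
G1 X22.000 Y11.000
; layer 5
G0 Z7.143
G0 X22.000 Y11.000
G1 X17.858 Y19.600
G1 X8.552 Y21.724
G1 X1.089 Y15.773
G1 X1.089 Y6.227
G1 X8.552 Y0.276
G1 X17.858 Y2.400
G1 X22.000 Y11.000
; layer 6
G0 Z8.571
G0 X22.000 Y11.000
G1 X17.858 Y19.600
G1 X8.552 Y21.724
G1 X1.089 Y15.773
G1 X1.089 Y6.227
G1 X8.552 Y0.276
G1 X17.858 Y2.400
G1 X22.000 Y11.000
; layer 7
G0 Z10.000
G0 X22.000 Y11.000
G1 X17.858 Y19.600
G1 X8.552 Y21.724
G1 X1.089 Y15.773
G1 X1.089 Y6.227
G1 X8.552 Y0.276
G1 X17.858 Y2.400
G1 X22.000 Y11.000
M2 ; end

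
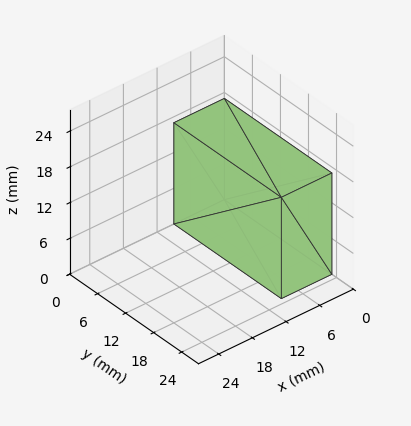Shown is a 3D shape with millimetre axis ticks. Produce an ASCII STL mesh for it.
Reading the render: the shape is a rectangular box, roughly 9 × 23 mm footprint and 17 mm tall (dimensions read to the nearest mm from the axis ticks). For the STL, each face is triangulated and given an outward normal.

solid part
  facet normal 0.0000 0.0000 -1.0000
    outer loop
      vertex 9.000 23.000 0.000
      vertex 9.000 0.000 0.000
      vertex 0.000 0.000 0.000
    endloop
  endfacet
  facet normal 0.0000 0.0000 -1.0000
    outer loop
      vertex 0.000 23.000 0.000
      vertex 9.000 23.000 0.000
      vertex 0.000 0.000 0.000
    endloop
  endfacet
  facet normal 0.0000 0.0000 1.0000
    outer loop
      vertex 0.000 0.000 17.000
      vertex 9.000 0.000 17.000
      vertex 9.000 23.000 17.000
    endloop
  endfacet
  facet normal 0.0000 0.0000 1.0000
    outer loop
      vertex 0.000 0.000 17.000
      vertex 9.000 23.000 17.000
      vertex 0.000 23.000 17.000
    endloop
  endfacet
  facet normal 0.0000 -1.0000 0.0000
    outer loop
      vertex 0.000 0.000 0.000
      vertex 9.000 0.000 0.000
      vertex 9.000 0.000 17.000
    endloop
  endfacet
  facet normal 0.0000 -1.0000 0.0000
    outer loop
      vertex 0.000 0.000 0.000
      vertex 9.000 0.000 17.000
      vertex 0.000 0.000 17.000
    endloop
  endfacet
  facet normal 0.0000 1.0000 0.0000
    outer loop
      vertex 9.000 23.000 17.000
      vertex 9.000 23.000 0.000
      vertex 0.000 23.000 0.000
    endloop
  endfacet
  facet normal 0.0000 1.0000 0.0000
    outer loop
      vertex 0.000 23.000 17.000
      vertex 9.000 23.000 17.000
      vertex 0.000 23.000 0.000
    endloop
  endfacet
  facet normal -1.0000 0.0000 0.0000
    outer loop
      vertex 0.000 23.000 17.000
      vertex 0.000 23.000 0.000
      vertex 0.000 0.000 0.000
    endloop
  endfacet
  facet normal -1.0000 0.0000 0.0000
    outer loop
      vertex 0.000 0.000 17.000
      vertex 0.000 23.000 17.000
      vertex 0.000 0.000 0.000
    endloop
  endfacet
  facet normal 1.0000 0.0000 0.0000
    outer loop
      vertex 9.000 0.000 0.000
      vertex 9.000 23.000 0.000
      vertex 9.000 23.000 17.000
    endloop
  endfacet
  facet normal 1.0000 0.0000 0.0000
    outer loop
      vertex 9.000 0.000 0.000
      vertex 9.000 23.000 17.000
      vertex 9.000 0.000 17.000
    endloop
  endfacet
endsolid part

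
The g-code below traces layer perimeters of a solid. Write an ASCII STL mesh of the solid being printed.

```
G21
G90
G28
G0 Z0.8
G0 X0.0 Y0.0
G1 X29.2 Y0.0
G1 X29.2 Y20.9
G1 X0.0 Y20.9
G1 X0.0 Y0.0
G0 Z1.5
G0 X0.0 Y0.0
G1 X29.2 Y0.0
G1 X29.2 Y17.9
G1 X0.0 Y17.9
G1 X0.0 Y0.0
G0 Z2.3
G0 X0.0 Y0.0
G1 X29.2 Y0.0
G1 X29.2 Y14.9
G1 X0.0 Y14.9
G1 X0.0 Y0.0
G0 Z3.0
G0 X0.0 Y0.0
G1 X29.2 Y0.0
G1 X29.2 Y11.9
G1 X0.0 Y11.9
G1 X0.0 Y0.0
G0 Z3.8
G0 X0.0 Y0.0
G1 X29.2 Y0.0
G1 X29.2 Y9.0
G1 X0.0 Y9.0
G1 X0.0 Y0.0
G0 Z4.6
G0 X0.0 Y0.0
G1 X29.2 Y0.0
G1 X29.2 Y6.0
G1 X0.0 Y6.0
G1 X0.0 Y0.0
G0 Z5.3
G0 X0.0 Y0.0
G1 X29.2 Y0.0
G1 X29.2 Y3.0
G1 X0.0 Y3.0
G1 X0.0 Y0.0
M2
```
solid part
  facet normal 0.0000 0.0000 -1.0000
    outer loop
      vertex 29.2 23.9 0.0
      vertex 29.2 0.0 0.0
      vertex 0.0 0.0 0.0
    endloop
  endfacet
  facet normal 0.0000 0.0000 -1.0000
    outer loop
      vertex 0.0 23.9 0.0
      vertex 29.2 23.9 0.0
      vertex 0.0 0.0 0.0
    endloop
  endfacet
  facet normal 0.0000 -1.0000 0.0000
    outer loop
      vertex 0.0 0.0 0.0
      vertex 29.2 0.0 0.0
      vertex 29.2 0.0 6.1
    endloop
  endfacet
  facet normal 0.0000 -1.0000 0.0000
    outer loop
      vertex 0.0 0.0 0.0
      vertex 29.2 0.0 6.1
      vertex 0.0 0.0 6.1
    endloop
  endfacet
  facet normal 0.0000 0.2473 0.9689
    outer loop
      vertex 0.0 0.0 6.1
      vertex 29.2 0.0 6.1
      vertex 29.2 23.9 0.0
    endloop
  endfacet
  facet normal 0.0000 0.2473 0.9689
    outer loop
      vertex 0.0 0.0 6.1
      vertex 29.2 23.9 0.0
      vertex 0.0 23.9 0.0
    endloop
  endfacet
  facet normal -1.0000 0.0000 0.0000
    outer loop
      vertex 0.0 0.0 6.1
      vertex 0.0 23.9 0.0
      vertex 0.0 0.0 0.0
    endloop
  endfacet
  facet normal 1.0000 0.0000 0.0000
    outer loop
      vertex 29.2 0.0 0.0
      vertex 29.2 23.9 0.0
      vertex 29.2 0.0 6.1
    endloop
  endfacet
endsolid part

The G0 Z moves step by Δz≈0.8 mm. The G1 loops shrink linearly with z, so the solid tapers from its base footprint up to z≈6.1. Closing with a flat bottom cap and the tapered top and triangulating gives 8 facets — a wedge (ramp): 29.2 × 23.9 mm base, rising to 6.1 mm along the y=0 edge and sloping linearly to z=0 at y=23.9.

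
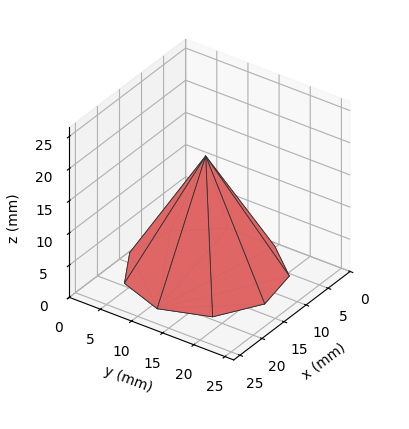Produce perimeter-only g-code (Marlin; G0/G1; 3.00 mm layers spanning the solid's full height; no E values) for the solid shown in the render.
Reading the render: the shape is a regular 9-sided pyramid, base circumscribed radius ≈ 11 mm, apex at z ≈ 18 mm (dimensions read to the nearest mm from the axis ticks). For the g-code, the solid's height is divided into equal slices at the stated Δz and each level perimeter traced with G1 moves after a G0 lift.

; perimeter-only toolpath
G21 ; units = mm
G90 ; absolute positioning
G28 ; home
; layer 1
G0 Z3.00
G0 X20.17 Y11.00
G1 X18.02 Y16.89
G1 X12.59 Y20.02
G1 X6.42 Y18.94
G1 X2.38 Y14.13
G1 X2.38 Y7.87
G1 X6.42 Y3.06
G1 X12.59 Y1.97
G1 X18.02 Y5.11
G1 X20.17 Y11.00
; layer 2
G0 Z6.00
G0 X18.33 Y11.00
G1 X16.62 Y15.71
G1 X12.27 Y18.22
G1 X7.33 Y17.35
G1 X4.11 Y13.51
G1 X4.11 Y8.49
G1 X7.33 Y4.65
G1 X12.27 Y3.78
G1 X16.62 Y6.29
G1 X18.33 Y11.00
; layer 3
G0 Z9.00
G0 X16.50 Y11.00
G1 X15.21 Y14.54
G1 X11.96 Y16.41
G1 X8.25 Y15.77
G1 X5.83 Y12.88
G1 X5.83 Y9.12
G1 X8.25 Y6.24
G1 X11.96 Y5.58
G1 X15.21 Y7.46
G1 X16.50 Y11.00
; layer 4
G0 Z12.00
G0 X14.67 Y11.00
G1 X13.81 Y13.36
G1 X11.64 Y14.61
G1 X9.17 Y14.18
G1 X7.55 Y12.25
G1 X7.55 Y9.75
G1 X9.17 Y7.82
G1 X11.64 Y7.39
G1 X13.81 Y8.64
G1 X14.67 Y11.00
; layer 5
G0 Z15.00
G0 X12.83 Y11.00
G1 X12.41 Y12.18
G1 X11.32 Y12.80
G1 X10.08 Y12.59
G1 X9.28 Y11.63
G1 X9.28 Y10.37
G1 X10.08 Y9.41
G1 X11.32 Y9.20
G1 X12.41 Y9.82
G1 X12.83 Y11.00
M2 ; end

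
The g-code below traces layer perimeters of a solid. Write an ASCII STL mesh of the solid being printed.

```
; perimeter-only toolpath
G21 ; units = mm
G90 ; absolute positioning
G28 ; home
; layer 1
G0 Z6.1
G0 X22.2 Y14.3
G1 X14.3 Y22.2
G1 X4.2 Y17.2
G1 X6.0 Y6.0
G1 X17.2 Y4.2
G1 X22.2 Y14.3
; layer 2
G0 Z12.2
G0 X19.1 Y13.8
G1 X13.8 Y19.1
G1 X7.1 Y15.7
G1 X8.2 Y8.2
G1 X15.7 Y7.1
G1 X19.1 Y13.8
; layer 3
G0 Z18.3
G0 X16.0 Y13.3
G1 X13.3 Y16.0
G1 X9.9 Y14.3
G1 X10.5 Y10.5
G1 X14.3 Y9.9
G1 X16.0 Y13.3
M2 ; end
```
solid part
  facet normal 0.0000 0.0000 -1.0000
    outer loop
      vertex 1.4 18.6 0.0
      vertex 14.8 25.4 0.0
      vertex 25.4 14.8 0.0
    endloop
  endfacet
  facet normal 0.0000 0.0000 -1.0000
    outer loop
      vertex 3.7 3.7 0.0
      vertex 1.4 18.6 0.0
      vertex 25.4 14.8 0.0
    endloop
  endfacet
  facet normal 0.0000 0.0000 -1.0000
    outer loop
      vertex 18.6 1.4 0.0
      vertex 3.7 3.7 0.0
      vertex 25.4 14.8 0.0
    endloop
  endfacet
  facet normal 0.6512 0.6512 0.3897
    outer loop
      vertex 25.4 14.8 0.0
      vertex 14.8 25.4 0.0
      vertex 12.8 12.8 24.4
    endloop
  endfacet
  facet normal -0.4167 0.8212 0.3899
    outer loop
      vertex 14.8 25.4 0.0
      vertex 1.4 18.6 0.0
      vertex 12.8 12.8 24.4
    endloop
  endfacet
  facet normal -0.9094 -0.1404 0.3915
    outer loop
      vertex 1.4 18.6 0.0
      vertex 3.7 3.7 0.0
      vertex 12.8 12.8 24.4
    endloop
  endfacet
  facet normal -0.1404 -0.9094 0.3915
    outer loop
      vertex 3.7 3.7 0.0
      vertex 18.6 1.4 0.0
      vertex 12.8 12.8 24.4
    endloop
  endfacet
  facet normal 0.8212 -0.4167 0.3899
    outer loop
      vertex 18.6 1.4 0.0
      vertex 25.4 14.8 0.0
      vertex 12.8 12.8 24.4
    endloop
  endfacet
endsolid part

The G0 Z moves step by Δz≈6.1 mm. The G1 loops shrink linearly with z, so the solid tapers from its base footprint up to z≈24.4. Closing with a flat bottom cap and the tapered top and triangulating gives 8 facets — a regular 5-sided pyramid, base circumscribed radius ≈ 12.8 mm, apex at z ≈ 24.4 mm.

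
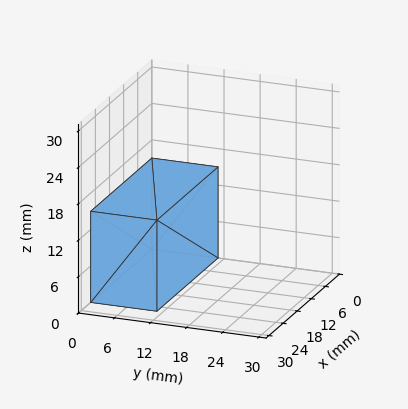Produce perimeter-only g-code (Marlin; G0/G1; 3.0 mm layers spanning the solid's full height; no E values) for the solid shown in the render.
Reading the render: the shape is a rectangular box, roughly 26 × 11 mm footprint and 15 mm tall (dimensions read to the nearest mm from the axis ticks). For the g-code, the solid's height is divided into equal slices at the stated Δz and each level perimeter traced with G1 moves after a G0 lift.

; perimeter-only toolpath
G21 ; units = mm
G90 ; absolute positioning
G28 ; home
; layer 1
G0 Z3.0
G0 X0.0 Y0.0
G1 X26.0 Y0.0
G1 X26.0 Y11.0
G1 X0.0 Y11.0
G1 X0.0 Y0.0
; layer 2
G0 Z6.0
G0 X0.0 Y0.0
G1 X26.0 Y0.0
G1 X26.0 Y11.0
G1 X0.0 Y11.0
G1 X0.0 Y0.0
; layer 3
G0 Z9.0
G0 X0.0 Y0.0
G1 X26.0 Y0.0
G1 X26.0 Y11.0
G1 X0.0 Y11.0
G1 X0.0 Y0.0
; layer 4
G0 Z12.0
G0 X0.0 Y0.0
G1 X26.0 Y0.0
G1 X26.0 Y11.0
G1 X0.0 Y11.0
G1 X0.0 Y0.0
; layer 5
G0 Z15.0
G0 X0.0 Y0.0
G1 X26.0 Y0.0
G1 X26.0 Y11.0
G1 X0.0 Y11.0
G1 X0.0 Y0.0
M2 ; end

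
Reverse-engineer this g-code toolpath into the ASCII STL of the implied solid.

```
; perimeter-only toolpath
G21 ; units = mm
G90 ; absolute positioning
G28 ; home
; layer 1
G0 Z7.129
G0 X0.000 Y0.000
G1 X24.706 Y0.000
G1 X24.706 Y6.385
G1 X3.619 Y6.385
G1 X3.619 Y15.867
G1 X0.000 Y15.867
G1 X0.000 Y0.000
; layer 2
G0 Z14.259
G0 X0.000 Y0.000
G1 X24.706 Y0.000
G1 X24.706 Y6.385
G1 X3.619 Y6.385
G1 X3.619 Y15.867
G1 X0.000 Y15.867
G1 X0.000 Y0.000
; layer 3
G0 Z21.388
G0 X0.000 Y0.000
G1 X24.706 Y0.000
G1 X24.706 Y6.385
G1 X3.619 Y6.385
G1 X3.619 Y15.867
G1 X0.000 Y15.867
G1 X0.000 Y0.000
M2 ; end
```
solid part
  facet normal 0.0000 0.0000 -1.0000
    outer loop
      vertex 24.706 6.385 0.000
      vertex 24.706 0.000 0.000
      vertex 0.000 0.000 0.000
    endloop
  endfacet
  facet normal 0.0000 0.0000 -1.0000
    outer loop
      vertex 3.619 6.385 0.000
      vertex 24.706 6.385 0.000
      vertex 0.000 0.000 0.000
    endloop
  endfacet
  facet normal 0.0000 0.0000 -1.0000
    outer loop
      vertex 3.619 15.867 0.000
      vertex 3.619 6.385 0.000
      vertex 0.000 0.000 0.000
    endloop
  endfacet
  facet normal 0.0000 0.0000 -1.0000
    outer loop
      vertex 0.000 15.867 0.000
      vertex 3.619 15.867 0.000
      vertex 0.000 0.000 0.000
    endloop
  endfacet
  facet normal 0.0000 0.0000 1.0000
    outer loop
      vertex 0.000 0.000 21.388
      vertex 24.706 0.000 21.388
      vertex 24.706 6.385 21.388
    endloop
  endfacet
  facet normal 0.0000 0.0000 1.0000
    outer loop
      vertex 0.000 0.000 21.388
      vertex 24.706 6.385 21.388
      vertex 3.619 6.385 21.388
    endloop
  endfacet
  facet normal 0.0000 0.0000 1.0000
    outer loop
      vertex 0.000 0.000 21.388
      vertex 3.619 6.385 21.388
      vertex 3.619 15.867 21.388
    endloop
  endfacet
  facet normal 0.0000 0.0000 1.0000
    outer loop
      vertex 0.000 0.000 21.388
      vertex 3.619 15.867 21.388
      vertex 0.000 15.867 21.388
    endloop
  endfacet
  facet normal 0.0000 -1.0000 0.0000
    outer loop
      vertex 0.000 0.000 0.000
      vertex 24.706 0.000 0.000
      vertex 24.706 0.000 21.388
    endloop
  endfacet
  facet normal 0.0000 -1.0000 0.0000
    outer loop
      vertex 0.000 0.000 0.000
      vertex 24.706 0.000 21.388
      vertex 0.000 0.000 21.388
    endloop
  endfacet
  facet normal 1.0000 0.0000 0.0000
    outer loop
      vertex 24.706 0.000 0.000
      vertex 24.706 6.385 0.000
      vertex 24.706 6.385 21.388
    endloop
  endfacet
  facet normal 1.0000 0.0000 0.0000
    outer loop
      vertex 24.706 0.000 0.000
      vertex 24.706 6.385 21.388
      vertex 24.706 0.000 21.388
    endloop
  endfacet
  facet normal 0.0000 1.0000 0.0000
    outer loop
      vertex 24.706 6.385 0.000
      vertex 3.619 6.385 0.000
      vertex 3.619 6.385 21.388
    endloop
  endfacet
  facet normal 0.0000 1.0000 0.0000
    outer loop
      vertex 24.706 6.385 0.000
      vertex 3.619 6.385 21.388
      vertex 24.706 6.385 21.388
    endloop
  endfacet
  facet normal 1.0000 0.0000 0.0000
    outer loop
      vertex 3.619 6.385 0.000
      vertex 3.619 15.867 0.000
      vertex 3.619 15.867 21.388
    endloop
  endfacet
  facet normal 1.0000 0.0000 0.0000
    outer loop
      vertex 3.619 6.385 0.000
      vertex 3.619 15.867 21.388
      vertex 3.619 6.385 21.388
    endloop
  endfacet
  facet normal 0.0000 1.0000 0.0000
    outer loop
      vertex 3.619 15.867 0.000
      vertex 0.000 15.867 0.000
      vertex 0.000 15.867 21.388
    endloop
  endfacet
  facet normal 0.0000 1.0000 0.0000
    outer loop
      vertex 3.619 15.867 0.000
      vertex 0.000 15.867 21.388
      vertex 3.619 15.867 21.388
    endloop
  endfacet
  facet normal -1.0000 0.0000 0.0000
    outer loop
      vertex 0.000 15.867 0.000
      vertex 0.000 0.000 0.000
      vertex 0.000 0.000 21.388
    endloop
  endfacet
  facet normal -1.0000 0.0000 0.0000
    outer loop
      vertex 0.000 15.867 0.000
      vertex 0.000 0.000 21.388
      vertex 0.000 15.867 21.388
    endloop
  endfacet
endsolid part

The G0 Z moves step by Δz≈7.129 mm. Every layer's G1 loop is the same polygon, so the solid is a straight extrusion of it from z=0 to z≈21.4. Closing with flat bottom and top caps and triangulating gives 20 facets — an L-shaped prism: outer 24.7 × 15.9 mm, arm thicknesses ≈ 6.38 mm (horizontal) and 3.62 mm (vertical), extruded 21.4 mm in z.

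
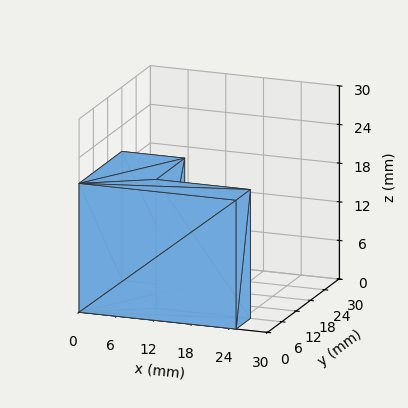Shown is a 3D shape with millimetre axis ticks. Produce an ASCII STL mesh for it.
Reading the render: the shape is an L-shaped prism: outer 25 × 18 mm, arm thicknesses ≈ 6 mm (horizontal) and 10 mm (vertical), extruded 20 mm in z (dimensions read to the nearest mm from the axis ticks). For the STL, each face is triangulated and given an outward normal.

solid part
  facet normal 0.0000 0.0000 -1.0000
    outer loop
      vertex 25.00 6.00 0.00
      vertex 25.00 0.00 0.00
      vertex 0.00 0.00 0.00
    endloop
  endfacet
  facet normal 0.0000 0.0000 -1.0000
    outer loop
      vertex 10.00 6.00 0.00
      vertex 25.00 6.00 0.00
      vertex 0.00 0.00 0.00
    endloop
  endfacet
  facet normal 0.0000 0.0000 -1.0000
    outer loop
      vertex 10.00 18.00 0.00
      vertex 10.00 6.00 0.00
      vertex 0.00 0.00 0.00
    endloop
  endfacet
  facet normal 0.0000 0.0000 -1.0000
    outer loop
      vertex 0.00 18.00 0.00
      vertex 10.00 18.00 0.00
      vertex 0.00 0.00 0.00
    endloop
  endfacet
  facet normal 0.0000 0.0000 1.0000
    outer loop
      vertex 0.00 0.00 20.00
      vertex 25.00 0.00 20.00
      vertex 25.00 6.00 20.00
    endloop
  endfacet
  facet normal 0.0000 0.0000 1.0000
    outer loop
      vertex 0.00 0.00 20.00
      vertex 25.00 6.00 20.00
      vertex 10.00 6.00 20.00
    endloop
  endfacet
  facet normal 0.0000 0.0000 1.0000
    outer loop
      vertex 0.00 0.00 20.00
      vertex 10.00 6.00 20.00
      vertex 10.00 18.00 20.00
    endloop
  endfacet
  facet normal 0.0000 0.0000 1.0000
    outer loop
      vertex 0.00 0.00 20.00
      vertex 10.00 18.00 20.00
      vertex 0.00 18.00 20.00
    endloop
  endfacet
  facet normal 0.0000 -1.0000 0.0000
    outer loop
      vertex 0.00 0.00 0.00
      vertex 25.00 0.00 0.00
      vertex 25.00 0.00 20.00
    endloop
  endfacet
  facet normal 0.0000 -1.0000 0.0000
    outer loop
      vertex 0.00 0.00 0.00
      vertex 25.00 0.00 20.00
      vertex 0.00 0.00 20.00
    endloop
  endfacet
  facet normal 1.0000 0.0000 0.0000
    outer loop
      vertex 25.00 0.00 0.00
      vertex 25.00 6.00 0.00
      vertex 25.00 6.00 20.00
    endloop
  endfacet
  facet normal 1.0000 0.0000 0.0000
    outer loop
      vertex 25.00 0.00 0.00
      vertex 25.00 6.00 20.00
      vertex 25.00 0.00 20.00
    endloop
  endfacet
  facet normal 0.0000 1.0000 0.0000
    outer loop
      vertex 25.00 6.00 0.00
      vertex 10.00 6.00 0.00
      vertex 10.00 6.00 20.00
    endloop
  endfacet
  facet normal 0.0000 1.0000 0.0000
    outer loop
      vertex 25.00 6.00 0.00
      vertex 10.00 6.00 20.00
      vertex 25.00 6.00 20.00
    endloop
  endfacet
  facet normal 1.0000 0.0000 0.0000
    outer loop
      vertex 10.00 6.00 0.00
      vertex 10.00 18.00 0.00
      vertex 10.00 18.00 20.00
    endloop
  endfacet
  facet normal 1.0000 0.0000 0.0000
    outer loop
      vertex 10.00 6.00 0.00
      vertex 10.00 18.00 20.00
      vertex 10.00 6.00 20.00
    endloop
  endfacet
  facet normal 0.0000 1.0000 0.0000
    outer loop
      vertex 10.00 18.00 0.00
      vertex 0.00 18.00 0.00
      vertex 0.00 18.00 20.00
    endloop
  endfacet
  facet normal 0.0000 1.0000 0.0000
    outer loop
      vertex 10.00 18.00 0.00
      vertex 0.00 18.00 20.00
      vertex 10.00 18.00 20.00
    endloop
  endfacet
  facet normal -1.0000 0.0000 0.0000
    outer loop
      vertex 0.00 18.00 0.00
      vertex 0.00 0.00 0.00
      vertex 0.00 0.00 20.00
    endloop
  endfacet
  facet normal -1.0000 0.0000 0.0000
    outer loop
      vertex 0.00 18.00 0.00
      vertex 0.00 0.00 20.00
      vertex 0.00 18.00 20.00
    endloop
  endfacet
endsolid part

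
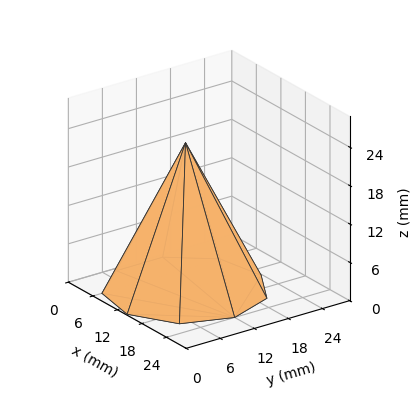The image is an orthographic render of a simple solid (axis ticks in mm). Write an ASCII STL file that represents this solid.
Reading the render: the shape is a regular 9-sided pyramid, base circumscribed radius ≈ 12 mm, apex at z ≈ 23 mm (dimensions read to the nearest mm from the axis ticks). For the STL, each face is triangulated and given an outward normal.

solid part
  facet normal 0.0000 0.0000 -1.0000
    outer loop
      vertex 14.1 23.8 0.0
      vertex 21.2 19.7 0.0
      vertex 24.0 12.0 0.0
    endloop
  endfacet
  facet normal 0.0000 0.0000 -1.0000
    outer loop
      vertex 6.0 22.4 0.0
      vertex 14.1 23.8 0.0
      vertex 24.0 12.0 0.0
    endloop
  endfacet
  facet normal 0.0000 0.0000 -1.0000
    outer loop
      vertex 0.7 16.1 0.0
      vertex 6.0 22.4 0.0
      vertex 24.0 12.0 0.0
    endloop
  endfacet
  facet normal 0.0000 0.0000 -1.0000
    outer loop
      vertex 0.7 7.9 0.0
      vertex 0.7 16.1 0.0
      vertex 24.0 12.0 0.0
    endloop
  endfacet
  facet normal 0.0000 0.0000 -1.0000
    outer loop
      vertex 6.0 1.6 0.0
      vertex 0.7 7.9 0.0
      vertex 24.0 12.0 0.0
    endloop
  endfacet
  facet normal 0.0000 0.0000 -1.0000
    outer loop
      vertex 14.1 0.2 0.0
      vertex 6.0 1.6 0.0
      vertex 24.0 12.0 0.0
    endloop
  endfacet
  facet normal 0.0000 0.0000 -1.0000
    outer loop
      vertex 21.2 4.3 0.0
      vertex 14.1 0.2 0.0
      vertex 24.0 12.0 0.0
    endloop
  endfacet
  facet normal 0.8438 0.3068 0.4403
    outer loop
      vertex 24.0 12.0 0.0
      vertex 21.2 19.7 0.0
      vertex 12.0 12.0 23.0
    endloop
  endfacet
  facet normal 0.4491 0.7777 0.4400
    outer loop
      vertex 21.2 19.7 0.0
      vertex 14.1 23.8 0.0
      vertex 12.0 12.0 23.0
    endloop
  endfacet
  facet normal -0.1529 0.8849 0.4400
    outer loop
      vertex 14.1 23.8 0.0
      vertex 6.0 22.4 0.0
      vertex 12.0 12.0 23.0
    endloop
  endfacet
  facet normal -0.6870 0.5779 0.4405
    outer loop
      vertex 6.0 22.4 0.0
      vertex 0.7 16.1 0.0
      vertex 12.0 12.0 23.0
    endloop
  endfacet
  facet normal -0.8975 0.0000 0.4410
    outer loop
      vertex 0.7 16.1 0.0
      vertex 0.7 7.9 0.0
      vertex 12.0 12.0 23.0
    endloop
  endfacet
  facet normal -0.6870 -0.5779 0.4405
    outer loop
      vertex 0.7 7.9 0.0
      vertex 6.0 1.6 0.0
      vertex 12.0 12.0 23.0
    endloop
  endfacet
  facet normal -0.1529 -0.8849 0.4400
    outer loop
      vertex 6.0 1.6 0.0
      vertex 14.1 0.2 0.0
      vertex 12.0 12.0 23.0
    endloop
  endfacet
  facet normal 0.4491 -0.7777 0.4400
    outer loop
      vertex 14.1 0.2 0.0
      vertex 21.2 4.3 0.0
      vertex 12.0 12.0 23.0
    endloop
  endfacet
  facet normal 0.8438 -0.3068 0.4403
    outer loop
      vertex 21.2 4.3 0.0
      vertex 24.0 12.0 0.0
      vertex 12.0 12.0 23.0
    endloop
  endfacet
endsolid part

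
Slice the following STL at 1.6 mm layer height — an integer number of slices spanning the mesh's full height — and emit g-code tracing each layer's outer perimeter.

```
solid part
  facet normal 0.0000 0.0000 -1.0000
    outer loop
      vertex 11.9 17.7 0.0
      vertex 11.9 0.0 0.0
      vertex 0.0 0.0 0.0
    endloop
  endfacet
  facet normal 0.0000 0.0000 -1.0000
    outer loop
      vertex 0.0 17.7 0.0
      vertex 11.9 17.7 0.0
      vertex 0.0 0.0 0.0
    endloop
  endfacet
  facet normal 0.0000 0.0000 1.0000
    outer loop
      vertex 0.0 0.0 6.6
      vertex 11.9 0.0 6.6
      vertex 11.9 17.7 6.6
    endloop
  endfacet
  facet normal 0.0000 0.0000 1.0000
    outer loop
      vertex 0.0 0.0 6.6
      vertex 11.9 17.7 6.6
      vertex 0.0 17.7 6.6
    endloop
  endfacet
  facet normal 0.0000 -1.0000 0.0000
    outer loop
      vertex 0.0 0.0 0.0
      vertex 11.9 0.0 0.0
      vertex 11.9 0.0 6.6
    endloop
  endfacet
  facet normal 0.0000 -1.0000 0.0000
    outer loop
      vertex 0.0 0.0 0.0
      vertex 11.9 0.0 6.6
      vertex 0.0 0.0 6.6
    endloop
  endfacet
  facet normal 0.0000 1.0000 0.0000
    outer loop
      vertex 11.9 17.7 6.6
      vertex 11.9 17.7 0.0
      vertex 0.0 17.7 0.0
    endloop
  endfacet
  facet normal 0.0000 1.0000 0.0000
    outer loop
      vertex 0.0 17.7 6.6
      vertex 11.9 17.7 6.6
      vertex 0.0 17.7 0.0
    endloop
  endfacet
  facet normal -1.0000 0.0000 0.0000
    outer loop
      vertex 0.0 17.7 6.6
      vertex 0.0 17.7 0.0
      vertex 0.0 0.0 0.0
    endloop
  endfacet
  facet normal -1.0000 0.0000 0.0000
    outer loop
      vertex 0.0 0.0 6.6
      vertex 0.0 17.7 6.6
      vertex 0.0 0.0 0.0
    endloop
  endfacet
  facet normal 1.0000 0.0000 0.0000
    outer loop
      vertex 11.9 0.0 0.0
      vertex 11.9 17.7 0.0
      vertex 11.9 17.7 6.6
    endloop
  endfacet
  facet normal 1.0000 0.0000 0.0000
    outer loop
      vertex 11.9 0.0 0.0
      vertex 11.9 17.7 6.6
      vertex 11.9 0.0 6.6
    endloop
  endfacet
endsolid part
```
; perimeter-only toolpath
G21 ; units = mm
G90 ; absolute positioning
G28 ; home
; layer 1
G0 Z1.6
G0 X0.0 Y0.0
G1 X11.9 Y0.0
G1 X11.9 Y17.7
G1 X0.0 Y17.7
G1 X0.0 Y0.0
; layer 2
G0 Z3.3
G0 X0.0 Y0.0
G1 X11.9 Y0.0
G1 X11.9 Y17.7
G1 X0.0 Y17.7
G1 X0.0 Y0.0
; layer 3
G0 Z4.9
G0 X0.0 Y0.0
G1 X11.9 Y0.0
G1 X11.9 Y17.7
G1 X0.0 Y17.7
G1 X0.0 Y0.0
; layer 4
G0 Z6.6
G0 X0.0 Y0.0
G1 X11.9 Y0.0
G1 X11.9 Y17.7
G1 X0.0 Y17.7
G1 X0.0 Y0.0
M2 ; end

The solid is a rectangular box, roughly 11.9 × 17.7 mm footprint and 6.6 mm tall. Slicing at Δz = 1.6 mm — 4 equal slices spanning the solid's height, so layer i sits at z = i·h/4 — gives 4 non-empty perimeters. Each is a 4-segment closed polygon; G0 lifts to the layer z and rapids to the start vertex, then G1 traces the edges.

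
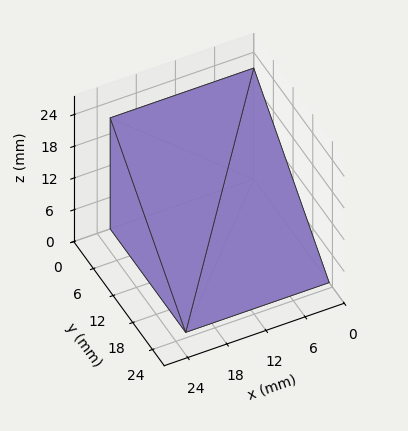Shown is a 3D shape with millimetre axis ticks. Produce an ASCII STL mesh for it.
Reading the render: the shape is a wedge (ramp): 22 × 23 mm base, rising to 21 mm along the y=0 edge and sloping linearly to z=0 at y=23 (dimensions read to the nearest mm from the axis ticks). For the STL, each face is triangulated and given an outward normal.

solid part
  facet normal 0.0000 0.0000 -1.0000
    outer loop
      vertex 22.0 23.0 0.0
      vertex 22.0 0.0 0.0
      vertex 0.0 0.0 0.0
    endloop
  endfacet
  facet normal 0.0000 0.0000 -1.0000
    outer loop
      vertex 0.0 23.0 0.0
      vertex 22.0 23.0 0.0
      vertex 0.0 0.0 0.0
    endloop
  endfacet
  facet normal 0.0000 -1.0000 0.0000
    outer loop
      vertex 0.0 0.0 0.0
      vertex 22.0 0.0 0.0
      vertex 22.0 0.0 21.0
    endloop
  endfacet
  facet normal 0.0000 -1.0000 0.0000
    outer loop
      vertex 0.0 0.0 0.0
      vertex 22.0 0.0 21.0
      vertex 0.0 0.0 21.0
    endloop
  endfacet
  facet normal 0.0000 0.6743 0.7385
    outer loop
      vertex 0.0 0.0 21.0
      vertex 22.0 0.0 21.0
      vertex 22.0 23.0 0.0
    endloop
  endfacet
  facet normal 0.0000 0.6743 0.7385
    outer loop
      vertex 0.0 0.0 21.0
      vertex 22.0 23.0 0.0
      vertex 0.0 23.0 0.0
    endloop
  endfacet
  facet normal -1.0000 0.0000 0.0000
    outer loop
      vertex 0.0 0.0 21.0
      vertex 0.0 23.0 0.0
      vertex 0.0 0.0 0.0
    endloop
  endfacet
  facet normal 1.0000 0.0000 0.0000
    outer loop
      vertex 22.0 0.0 0.0
      vertex 22.0 23.0 0.0
      vertex 22.0 0.0 21.0
    endloop
  endfacet
endsolid part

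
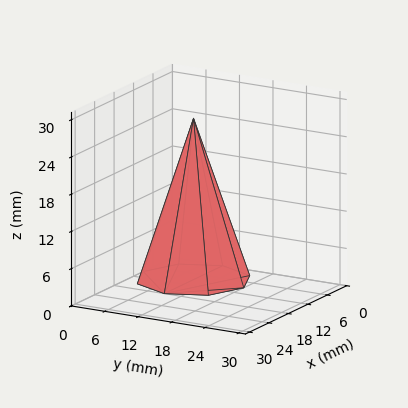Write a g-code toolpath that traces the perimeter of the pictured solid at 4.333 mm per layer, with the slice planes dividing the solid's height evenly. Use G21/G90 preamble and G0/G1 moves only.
Reading the render: the shape is a regular 8-sided pyramid, base circumscribed radius ≈ 9 mm, apex at z ≈ 26 mm (dimensions read to the nearest mm from the axis ticks). For the g-code, the solid's height is divided into equal slices at the stated Δz and each level perimeter traced with G1 moves after a G0 lift.

; perimeter-only toolpath
G21 ; units = mm
G90 ; absolute positioning
G28 ; home
; layer 1
G0 Z4.333
G0 X16.500 Y9.000
G1 X14.303 Y14.303
G1 X9.000 Y16.500
G1 X3.697 Y14.303
G1 X1.500 Y9.000
G1 X3.697 Y3.697
G1 X9.000 Y1.500
G1 X14.303 Y3.697
G1 X16.500 Y9.000
; layer 2
G0 Z8.667
G0 X15.000 Y9.000
G1 X13.243 Y13.243
G1 X9.000 Y15.000
G1 X4.757 Y13.243
G1 X3.000 Y9.000
G1 X4.757 Y4.757
G1 X9.000 Y3.000
G1 X13.243 Y4.757
G1 X15.000 Y9.000
; layer 3
G0 Z13.000
G0 X13.500 Y9.000
G1 X12.182 Y12.182
G1 X9.000 Y13.500
G1 X5.818 Y12.182
G1 X4.500 Y9.000
G1 X5.818 Y5.818
G1 X9.000 Y4.500
G1 X12.182 Y5.818
G1 X13.500 Y9.000
; layer 4
G0 Z17.333
G0 X12.000 Y9.000
G1 X11.121 Y11.121
G1 X9.000 Y12.000
G1 X6.879 Y11.121
G1 X6.000 Y9.000
G1 X6.879 Y6.879
G1 X9.000 Y6.000
G1 X11.121 Y6.879
G1 X12.000 Y9.000
; layer 5
G0 Z21.667
G0 X10.500 Y9.000
G1 X10.061 Y10.061
G1 X9.000 Y10.500
G1 X7.939 Y10.061
G1 X7.500 Y9.000
G1 X7.939 Y7.939
G1 X9.000 Y7.500
G1 X10.061 Y7.939
G1 X10.500 Y9.000
M2 ; end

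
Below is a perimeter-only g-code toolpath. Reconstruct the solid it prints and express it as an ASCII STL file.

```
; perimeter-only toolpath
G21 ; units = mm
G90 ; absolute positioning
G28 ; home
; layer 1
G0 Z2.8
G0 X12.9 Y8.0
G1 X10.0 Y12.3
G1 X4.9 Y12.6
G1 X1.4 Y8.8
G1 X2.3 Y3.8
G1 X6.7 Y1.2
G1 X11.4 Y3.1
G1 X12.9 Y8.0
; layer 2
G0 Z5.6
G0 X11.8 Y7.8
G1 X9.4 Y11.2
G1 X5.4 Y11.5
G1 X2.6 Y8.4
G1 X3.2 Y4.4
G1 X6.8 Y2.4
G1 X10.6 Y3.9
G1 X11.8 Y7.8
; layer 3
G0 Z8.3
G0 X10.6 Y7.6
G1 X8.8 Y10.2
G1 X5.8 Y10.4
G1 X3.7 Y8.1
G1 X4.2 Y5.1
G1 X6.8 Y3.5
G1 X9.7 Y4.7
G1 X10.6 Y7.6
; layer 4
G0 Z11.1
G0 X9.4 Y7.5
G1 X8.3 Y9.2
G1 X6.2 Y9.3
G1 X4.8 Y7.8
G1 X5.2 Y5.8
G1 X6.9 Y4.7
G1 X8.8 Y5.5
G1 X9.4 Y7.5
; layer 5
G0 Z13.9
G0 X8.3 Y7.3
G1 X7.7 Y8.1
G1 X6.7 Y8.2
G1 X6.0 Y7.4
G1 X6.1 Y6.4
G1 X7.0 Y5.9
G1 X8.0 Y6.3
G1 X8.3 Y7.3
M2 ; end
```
solid part
  facet normal 0.0000 0.0000 -1.0000
    outer loop
      vertex 4.5 13.7 0.0
      vertex 10.6 13.3 0.0
      vertex 14.1 8.2 0.0
    endloop
  endfacet
  facet normal 0.0000 0.0000 -1.0000
    outer loop
      vertex 0.3 9.1 0.0
      vertex 4.5 13.7 0.0
      vertex 14.1 8.2 0.0
    endloop
  endfacet
  facet normal 0.0000 0.0000 -1.0000
    outer loop
      vertex 1.3 3.1 0.0
      vertex 0.3 9.1 0.0
      vertex 14.1 8.2 0.0
    endloop
  endfacet
  facet normal 0.0000 0.0000 -1.0000
    outer loop
      vertex 6.6 0.0 0.0
      vertex 1.3 3.1 0.0
      vertex 14.1 8.2 0.0
    endloop
  endfacet
  facet normal 0.0000 0.0000 -1.0000
    outer loop
      vertex 12.3 2.3 0.0
      vertex 6.6 0.0 0.0
      vertex 14.1 8.2 0.0
    endloop
  endfacet
  facet normal 0.7700 0.5284 0.3576
    outer loop
      vertex 14.1 8.2 0.0
      vertex 10.6 13.3 0.0
      vertex 7.1 7.1 16.7
    endloop
  endfacet
  facet normal 0.0611 0.9315 0.3586
    outer loop
      vertex 10.6 13.3 0.0
      vertex 4.5 13.7 0.0
      vertex 7.1 7.1 16.7
    endloop
  endfacet
  facet normal -0.6900 0.6300 0.3564
    outer loop
      vertex 4.5 13.7 0.0
      vertex 0.3 9.1 0.0
      vertex 7.1 7.1 16.7
    endloop
  endfacet
  facet normal -0.9215 -0.1536 0.3568
    outer loop
      vertex 0.3 9.1 0.0
      vertex 1.3 3.1 0.0
      vertex 7.1 7.1 16.7
    endloop
  endfacet
  facet normal -0.4716 -0.8063 0.3569
    outer loop
      vertex 1.3 3.1 0.0
      vertex 6.6 0.0 0.0
      vertex 7.1 7.1 16.7
    endloop
  endfacet
  facet normal 0.3494 -0.8660 0.3577
    outer loop
      vertex 6.6 0.0 0.0
      vertex 12.3 2.3 0.0
      vertex 7.1 7.1 16.7
    endloop
  endfacet
  facet normal 0.8936 -0.2726 0.3566
    outer loop
      vertex 12.3 2.3 0.0
      vertex 14.1 8.2 0.0
      vertex 7.1 7.1 16.7
    endloop
  endfacet
endsolid part

The G0 Z moves step by Δz≈2.8 mm. The G1 loops shrink linearly with z, so the solid tapers from its base footprint up to z≈16.7. Closing with a flat bottom cap and the tapered top and triangulating gives 12 facets — a regular 7-sided pyramid, base circumscribed radius ≈ 7.1 mm, apex at z ≈ 16.7 mm.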